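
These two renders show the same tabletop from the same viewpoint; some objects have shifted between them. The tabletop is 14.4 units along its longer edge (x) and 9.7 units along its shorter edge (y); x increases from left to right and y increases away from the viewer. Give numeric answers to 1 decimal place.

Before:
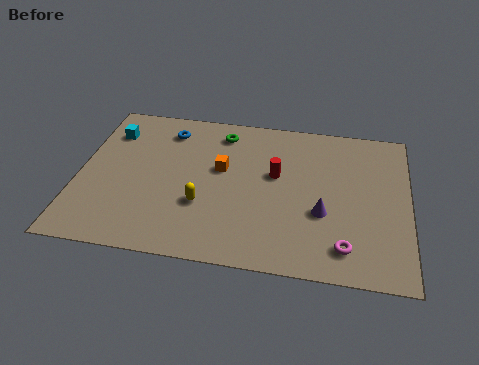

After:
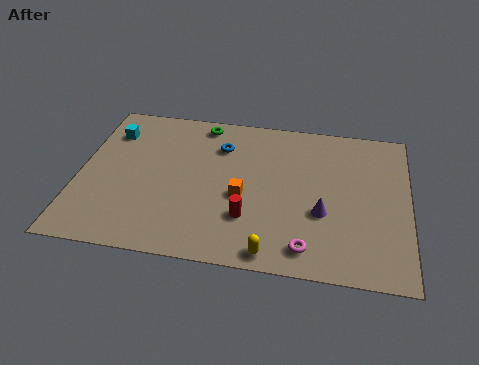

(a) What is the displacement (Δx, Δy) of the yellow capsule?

(3.1, -2.4)

The yellow capsule was at about (5.5, 3.3) and moved to about (8.6, 0.9).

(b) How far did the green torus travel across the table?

1.0

From (6.1, 8.1) to (5.2, 8.6), the green torus covered √(0.9² + 0.5²) ≈ 1.0 units.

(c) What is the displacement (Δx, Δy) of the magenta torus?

(-1.6, -0.3)

From the two frames, the magenta torus sits at roughly (11.7, 1.7) before and (10.1, 1.4) after.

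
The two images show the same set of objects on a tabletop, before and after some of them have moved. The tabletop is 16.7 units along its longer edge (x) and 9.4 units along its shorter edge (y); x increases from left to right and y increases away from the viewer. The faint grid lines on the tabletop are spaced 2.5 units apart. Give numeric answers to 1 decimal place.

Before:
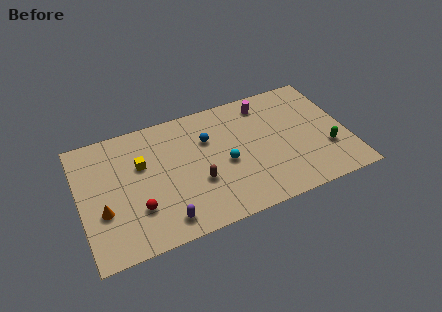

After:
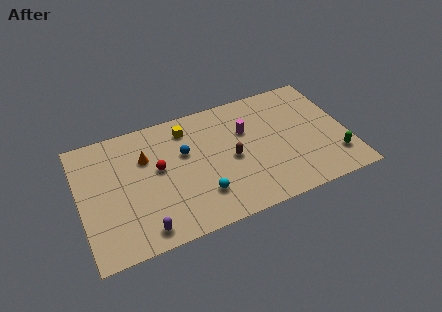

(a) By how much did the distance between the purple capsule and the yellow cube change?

+2.6

The distance was about 4.7 in the first image and 7.3 in the second, so they moved 2.6 units further apart.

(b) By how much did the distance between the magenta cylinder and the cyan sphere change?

+0.3

Before: roughly 4.7 units apart; after: 5.0. That's 0.3 units further apart.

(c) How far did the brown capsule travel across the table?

2.4

The brown capsule was near (7.2, 3.4) before and (9.4, 4.4) after, so it travelled √(2.2² + 1.0²) ≈ 2.4 units.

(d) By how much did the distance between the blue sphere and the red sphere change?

-4.1

Before: roughly 5.9 units apart; after: 1.8. That's 4.1 units closer together.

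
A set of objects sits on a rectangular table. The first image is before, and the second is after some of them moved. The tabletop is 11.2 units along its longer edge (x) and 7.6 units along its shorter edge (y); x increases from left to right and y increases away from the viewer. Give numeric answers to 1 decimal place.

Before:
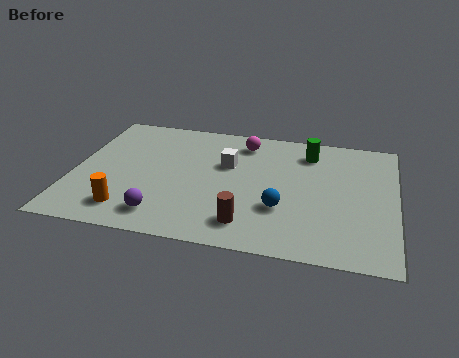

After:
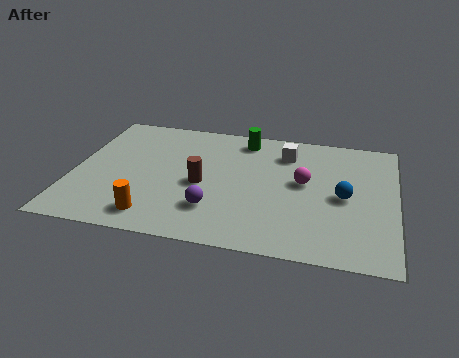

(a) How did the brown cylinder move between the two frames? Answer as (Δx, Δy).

(-1.7, 2.0)

The brown cylinder started near (6.2, 1.4) and ended near (4.5, 3.4).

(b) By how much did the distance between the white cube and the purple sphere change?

+0.5

The distance was about 4.0 in the first image and 4.5 in the second, so they moved 0.5 units further apart.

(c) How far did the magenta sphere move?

3.0

The magenta sphere was near (5.8, 6.3) before and (8.0, 4.2) after, so it travelled √(2.2² + 2.1²) ≈ 3.0 units.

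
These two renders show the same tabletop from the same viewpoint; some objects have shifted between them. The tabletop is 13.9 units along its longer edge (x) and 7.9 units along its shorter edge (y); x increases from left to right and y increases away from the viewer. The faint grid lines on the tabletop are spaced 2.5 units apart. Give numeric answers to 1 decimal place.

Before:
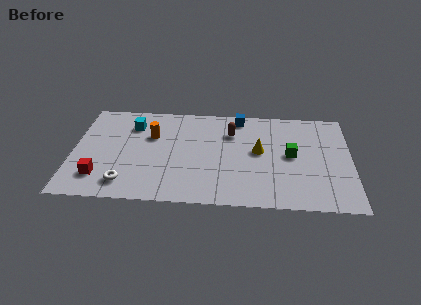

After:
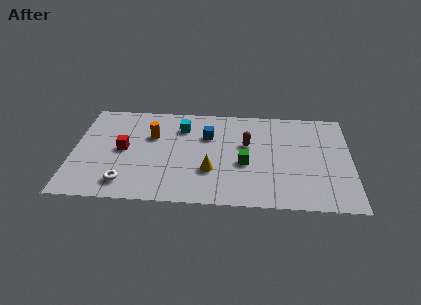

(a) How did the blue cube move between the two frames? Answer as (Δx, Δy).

(-1.6, -1.6)

From the two frames, the blue cube sits at roughly (8.3, 7.0) before and (6.7, 5.4) after.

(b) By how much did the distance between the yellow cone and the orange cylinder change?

-1.5

Before: roughly 5.5 units apart; after: 4.0. That's 1.5 units closer together.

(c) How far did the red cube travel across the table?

2.5

The red cube moved from about (1.4, 1.8) to (2.5, 4.0), a distance of √(1.1² + 2.2²) ≈ 2.5.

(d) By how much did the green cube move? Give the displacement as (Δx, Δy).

(-2.3, -0.8)

The green cube started near (10.9, 4.1) and ended near (8.6, 3.3).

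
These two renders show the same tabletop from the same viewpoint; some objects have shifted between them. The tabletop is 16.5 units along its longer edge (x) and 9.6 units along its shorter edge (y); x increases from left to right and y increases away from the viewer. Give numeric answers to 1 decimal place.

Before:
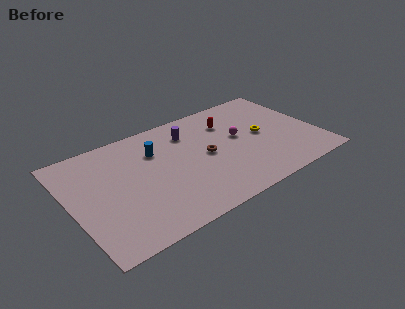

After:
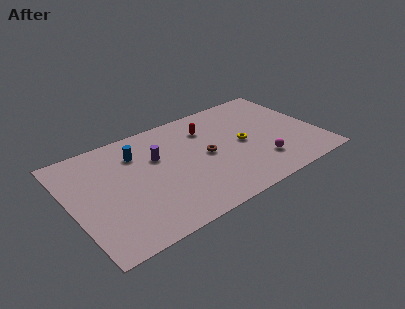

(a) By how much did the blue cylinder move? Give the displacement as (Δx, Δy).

(-1.2, 0.4)

The blue cylinder was at about (5.9, 6.8) and moved to about (4.7, 7.2).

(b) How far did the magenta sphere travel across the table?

3.1

The magenta sphere moved from about (11.4, 5.4) to (12.3, 2.4), a distance of √(0.9² + 3.0²) ≈ 3.1.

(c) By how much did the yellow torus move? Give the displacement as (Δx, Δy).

(-1.4, -0.2)

The yellow torus started near (12.9, 4.9) and ended near (11.5, 4.7).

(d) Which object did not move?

the brown torus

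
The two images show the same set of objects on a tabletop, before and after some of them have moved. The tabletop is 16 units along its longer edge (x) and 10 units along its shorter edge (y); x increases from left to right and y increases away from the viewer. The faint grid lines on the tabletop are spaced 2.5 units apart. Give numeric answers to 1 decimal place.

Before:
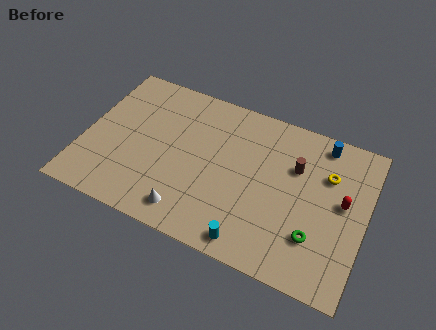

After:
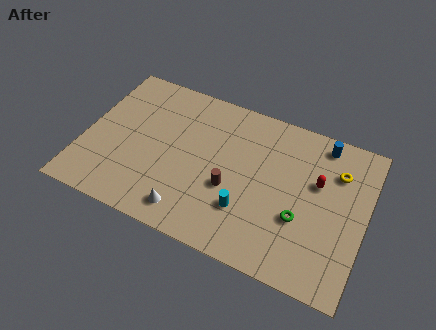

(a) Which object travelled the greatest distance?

the brown cylinder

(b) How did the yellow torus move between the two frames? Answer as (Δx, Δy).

(0.5, 0.4)

The yellow torus started near (13.7, 6.9) and ended near (14.2, 7.3).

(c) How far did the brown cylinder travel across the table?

4.4

From (11.9, 6.7) to (8.5, 3.9), the brown cylinder covered √(3.4² + 2.8²) ≈ 4.4 units.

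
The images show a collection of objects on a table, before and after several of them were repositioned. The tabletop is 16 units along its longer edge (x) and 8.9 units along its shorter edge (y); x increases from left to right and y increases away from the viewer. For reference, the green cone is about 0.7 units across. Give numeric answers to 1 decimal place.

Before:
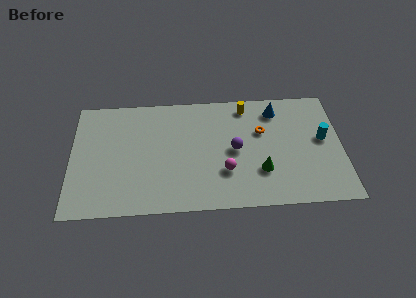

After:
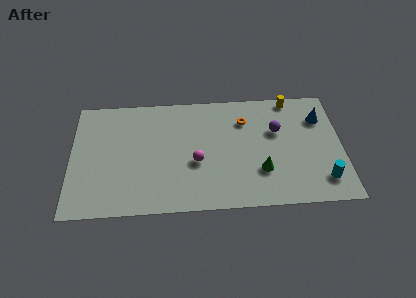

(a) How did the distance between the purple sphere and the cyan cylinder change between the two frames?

-0.5

The distance was about 5.2 in the first image and 4.7 in the second, so they moved 0.5 units closer together.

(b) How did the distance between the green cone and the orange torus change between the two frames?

+1.0

Before: roughly 3.0 units apart; after: 4.0. That's 1.0 units further apart.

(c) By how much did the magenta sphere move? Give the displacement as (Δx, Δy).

(-1.7, 0.8)

The magenta sphere started near (9.1, 2.8) and ended near (7.4, 3.6).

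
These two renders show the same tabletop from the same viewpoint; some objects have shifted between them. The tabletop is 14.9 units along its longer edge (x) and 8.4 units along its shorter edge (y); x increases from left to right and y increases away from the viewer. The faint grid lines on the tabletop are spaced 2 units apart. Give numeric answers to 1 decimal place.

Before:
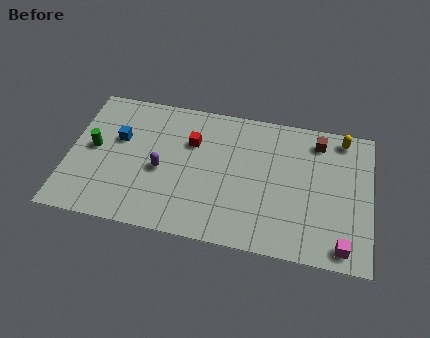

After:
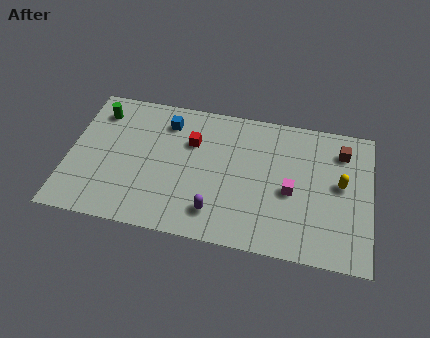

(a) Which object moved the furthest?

the magenta cube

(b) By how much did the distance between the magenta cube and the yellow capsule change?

-3.8

Before: roughly 6.4 units apart; after: 2.6. That's 3.8 units closer together.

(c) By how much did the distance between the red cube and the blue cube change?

-2.0

They were about 3.6 units apart before and 1.6 after — 2.0 units closer together.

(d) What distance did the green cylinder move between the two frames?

2.3

The green cylinder moved from about (1.2, 4.4) to (1.3, 6.7), a distance of √(0.1² + 2.3²) ≈ 2.3.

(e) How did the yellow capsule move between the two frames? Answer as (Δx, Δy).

(0.0, -2.8)

The yellow capsule started near (13.4, 7.4) and ended near (13.4, 4.6).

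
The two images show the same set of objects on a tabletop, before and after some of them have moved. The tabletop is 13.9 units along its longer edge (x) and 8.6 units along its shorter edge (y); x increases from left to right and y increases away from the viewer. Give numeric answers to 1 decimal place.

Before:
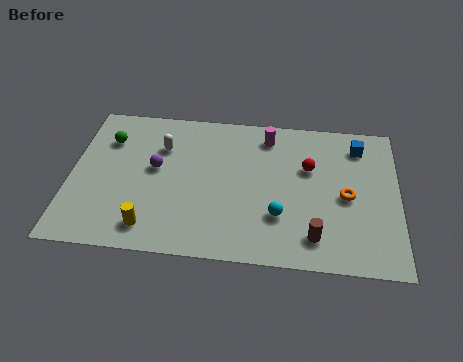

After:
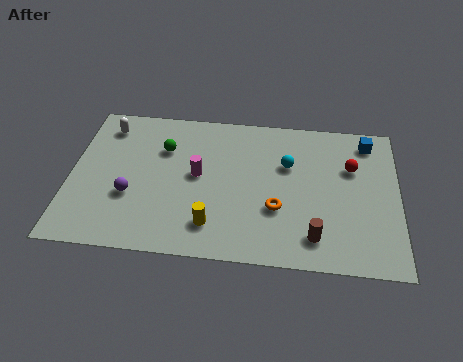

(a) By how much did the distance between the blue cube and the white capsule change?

+2.8

They were about 8.4 units apart before and 11.2 after — 2.8 units further apart.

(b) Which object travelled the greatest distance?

the magenta cylinder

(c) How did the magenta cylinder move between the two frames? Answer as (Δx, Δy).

(-2.9, -2.6)

From the two frames, the magenta cylinder sits at roughly (8.3, 7.2) before and (5.4, 4.6) after.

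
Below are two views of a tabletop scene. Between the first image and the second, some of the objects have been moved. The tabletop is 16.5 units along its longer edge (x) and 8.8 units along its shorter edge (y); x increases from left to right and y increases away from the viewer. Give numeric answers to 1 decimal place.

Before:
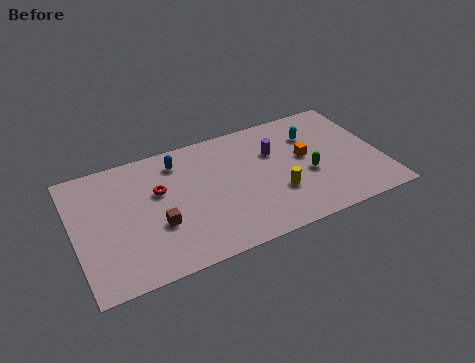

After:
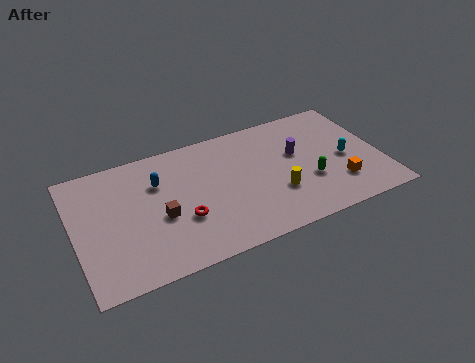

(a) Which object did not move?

the yellow cylinder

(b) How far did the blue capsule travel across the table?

1.6

From (5.8, 7.2) to (4.6, 6.1), the blue capsule covered √(1.2² + 1.1²) ≈ 1.6 units.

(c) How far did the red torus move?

2.6

The red torus was near (4.6, 5.5) before and (5.6, 3.1) after, so it travelled √(1.0² + 2.4²) ≈ 2.6 units.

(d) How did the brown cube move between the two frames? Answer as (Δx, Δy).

(0.2, 0.5)

From the two frames, the brown cube sits at roughly (4.3, 3.2) before and (4.5, 3.7) after.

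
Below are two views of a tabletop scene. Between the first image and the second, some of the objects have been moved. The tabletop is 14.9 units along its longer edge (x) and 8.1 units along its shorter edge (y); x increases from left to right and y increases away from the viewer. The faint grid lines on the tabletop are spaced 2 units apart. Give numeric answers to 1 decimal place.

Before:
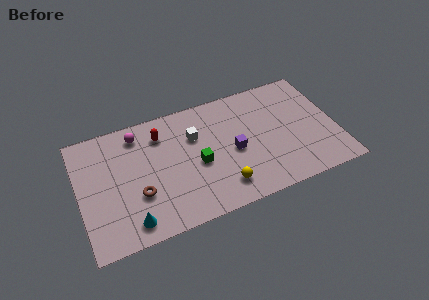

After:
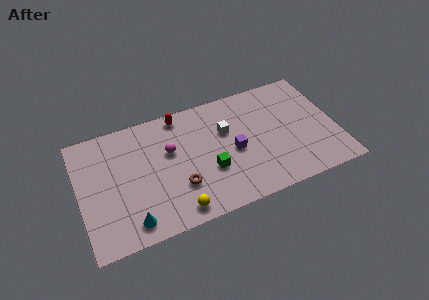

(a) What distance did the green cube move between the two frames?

0.9

From (6.8, 3.6) to (7.4, 2.9), the green cube covered √(0.6² + 0.7²) ≈ 0.9 units.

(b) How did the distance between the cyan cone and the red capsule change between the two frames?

+1.3

They were about 5.6 units apart before and 6.9 after — 1.3 units further apart.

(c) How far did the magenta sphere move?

2.5

From (3.6, 6.8) to (5.3, 5.0), the magenta sphere covered √(1.7² + 1.8²) ≈ 2.5 units.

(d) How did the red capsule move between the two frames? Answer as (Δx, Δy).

(1.2, 0.9)

The red capsule started near (4.9, 6.3) and ended near (6.1, 7.2).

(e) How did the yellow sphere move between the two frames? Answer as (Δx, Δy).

(-2.7, -0.6)

From the two frames, the yellow sphere sits at roughly (8.0, 1.6) before and (5.3, 1.0) after.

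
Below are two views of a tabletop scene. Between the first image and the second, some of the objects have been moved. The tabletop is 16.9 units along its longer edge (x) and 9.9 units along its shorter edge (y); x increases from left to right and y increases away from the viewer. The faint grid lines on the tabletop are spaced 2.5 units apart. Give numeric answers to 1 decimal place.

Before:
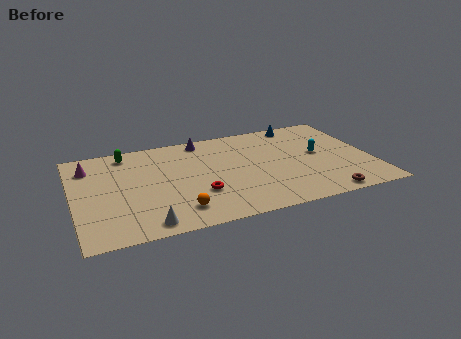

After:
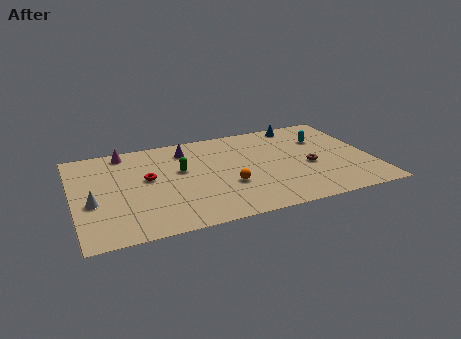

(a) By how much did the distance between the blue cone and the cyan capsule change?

-1.4

Before: roughly 3.7 units apart; after: 2.3. That's 1.4 units closer together.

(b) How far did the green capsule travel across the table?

4.0

The green capsule moved from about (3.2, 8.6) to (6.1, 5.9), a distance of √(2.9² + 2.7²) ≈ 4.0.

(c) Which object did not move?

the blue cone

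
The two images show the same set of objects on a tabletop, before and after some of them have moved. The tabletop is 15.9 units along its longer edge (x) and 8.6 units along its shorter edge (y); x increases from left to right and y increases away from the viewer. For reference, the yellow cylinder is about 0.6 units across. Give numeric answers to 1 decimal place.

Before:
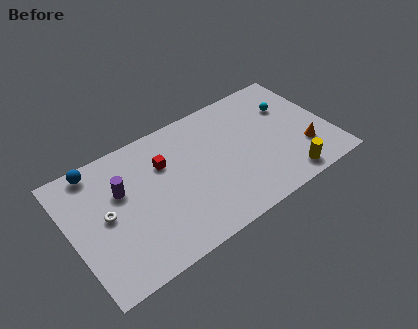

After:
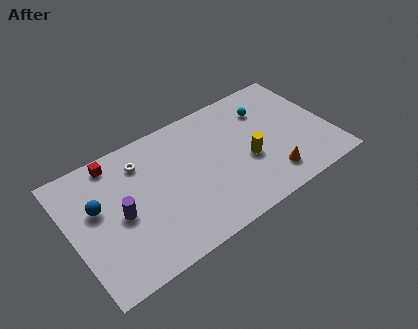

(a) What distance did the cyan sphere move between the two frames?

1.5

From (13.8, 5.9) to (12.4, 6.4), the cyan sphere covered √(1.4² + 0.5²) ≈ 1.5 units.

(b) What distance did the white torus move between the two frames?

3.4

From (2.1, 4.4) to (4.6, 6.7), the white torus covered √(2.5² + 2.3²) ≈ 3.4 units.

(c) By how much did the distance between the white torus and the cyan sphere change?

-4.0

They were about 11.8 units apart before and 7.8 after — 4.0 units closer together.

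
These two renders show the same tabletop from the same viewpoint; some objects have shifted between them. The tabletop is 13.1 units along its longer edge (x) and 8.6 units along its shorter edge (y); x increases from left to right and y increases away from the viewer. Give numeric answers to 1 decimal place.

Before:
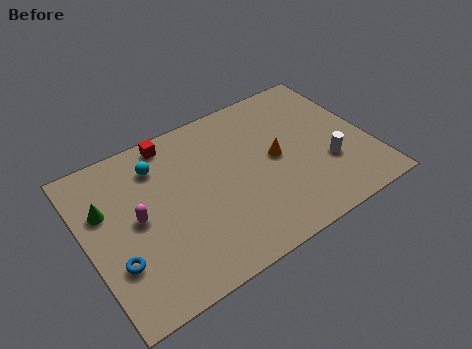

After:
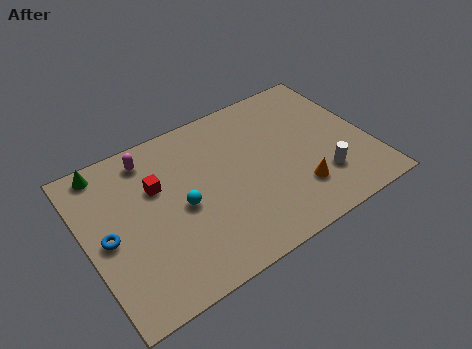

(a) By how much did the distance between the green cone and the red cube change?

-1.0

Before: roughly 4.0 units apart; after: 3.0. That's 1.0 units closer together.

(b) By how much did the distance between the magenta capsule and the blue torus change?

+1.9

The distance was about 2.1 in the first image and 4.0 in the second, so they moved 1.9 units further apart.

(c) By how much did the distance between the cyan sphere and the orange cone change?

-0.3

Before: roughly 5.7 units apart; after: 5.4. That's 0.3 units closer together.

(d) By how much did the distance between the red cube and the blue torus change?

-3.1

Before: roughly 6.0 units apart; after: 2.9. That's 3.1 units closer together.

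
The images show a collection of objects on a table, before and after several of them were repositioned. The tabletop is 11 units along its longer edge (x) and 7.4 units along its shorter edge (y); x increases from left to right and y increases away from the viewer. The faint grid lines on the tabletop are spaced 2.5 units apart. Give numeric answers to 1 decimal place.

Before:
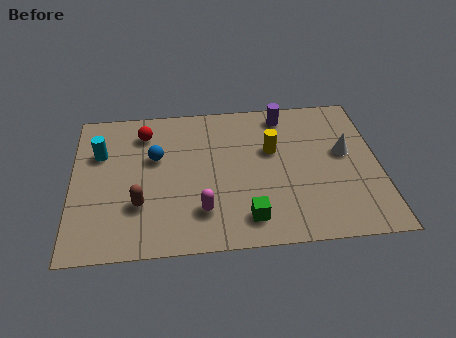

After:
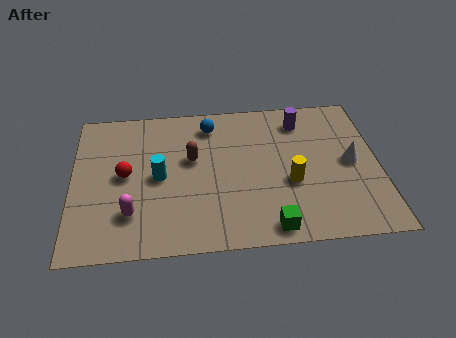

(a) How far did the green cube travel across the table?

0.9

The green cube was near (6.2, 1.3) before and (7.0, 0.8) after, so it travelled √(0.8² + 0.5²) ≈ 0.9 units.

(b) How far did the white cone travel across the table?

0.5

The white cone moved from about (9.8, 4.2) to (10.0, 3.7), a distance of √(0.2² + 0.5²) ≈ 0.5.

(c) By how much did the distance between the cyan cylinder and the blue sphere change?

+1.1

The distance was about 2.0 in the first image and 3.1 in the second, so they moved 1.1 units further apart.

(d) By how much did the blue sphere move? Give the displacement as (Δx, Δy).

(2.0, 1.5)

The blue sphere started near (3.0, 4.6) and ended near (5.0, 6.1).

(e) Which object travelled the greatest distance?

the brown capsule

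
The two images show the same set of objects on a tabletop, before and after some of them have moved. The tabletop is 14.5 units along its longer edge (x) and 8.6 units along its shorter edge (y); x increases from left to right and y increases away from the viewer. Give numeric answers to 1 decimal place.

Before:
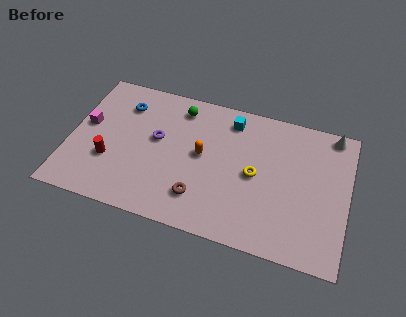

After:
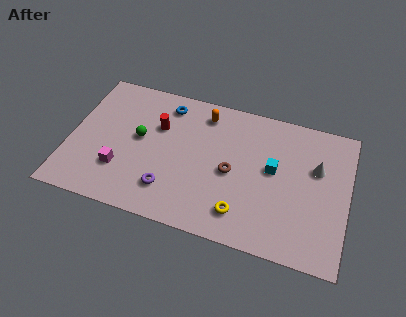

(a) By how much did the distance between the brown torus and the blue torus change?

-1.5

Before: roughly 6.4 units apart; after: 4.9. That's 1.5 units closer together.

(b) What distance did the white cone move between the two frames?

2.4

From (13.5, 7.8) to (12.8, 5.5), the white cone covered √(0.7² + 2.3²) ≈ 2.4 units.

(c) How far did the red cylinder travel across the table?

3.6

From (2.2, 2.9) to (4.5, 5.7), the red cylinder covered √(2.3² + 2.8²) ≈ 3.6 units.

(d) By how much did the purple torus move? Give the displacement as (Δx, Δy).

(0.9, -2.9)

The purple torus started near (4.5, 4.9) and ended near (5.4, 2.0).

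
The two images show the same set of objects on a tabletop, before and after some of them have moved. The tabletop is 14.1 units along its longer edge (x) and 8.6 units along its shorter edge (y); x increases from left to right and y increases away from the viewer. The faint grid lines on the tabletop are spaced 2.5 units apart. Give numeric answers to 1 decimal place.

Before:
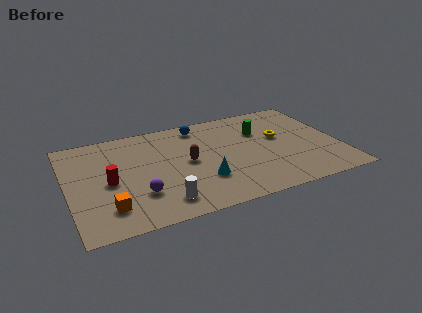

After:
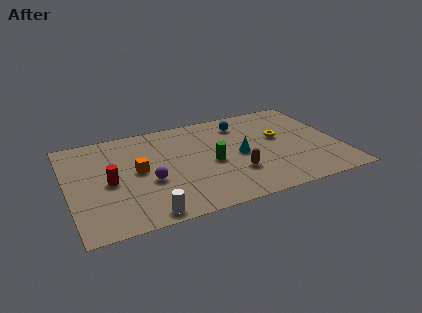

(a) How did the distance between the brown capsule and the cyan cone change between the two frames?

-0.3

Before: roughly 1.9 units apart; after: 1.6. That's 0.3 units closer together.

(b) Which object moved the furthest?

the green cylinder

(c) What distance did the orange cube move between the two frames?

3.1

The orange cube moved from about (1.9, 1.9) to (3.6, 4.5), a distance of √(1.7² + 2.6²) ≈ 3.1.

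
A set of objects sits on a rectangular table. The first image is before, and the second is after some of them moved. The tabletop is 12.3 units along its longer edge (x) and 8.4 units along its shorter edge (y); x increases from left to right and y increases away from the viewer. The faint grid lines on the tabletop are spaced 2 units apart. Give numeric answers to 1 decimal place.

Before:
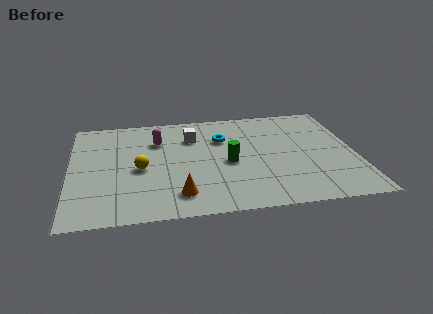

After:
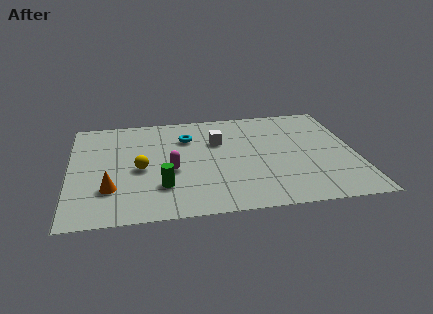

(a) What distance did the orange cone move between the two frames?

3.0

The orange cone moved from about (4.6, 1.6) to (1.7, 2.4), a distance of √(2.9² + 0.8²) ≈ 3.0.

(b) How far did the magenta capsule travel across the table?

2.5

The magenta capsule was near (3.8, 6.0) before and (4.3, 3.5) after, so it travelled √(0.5² + 2.5²) ≈ 2.5 units.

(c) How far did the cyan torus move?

1.5

The cyan torus was near (6.6, 5.8) before and (5.1, 6.1) after, so it travelled √(1.5² + 0.3²) ≈ 1.5 units.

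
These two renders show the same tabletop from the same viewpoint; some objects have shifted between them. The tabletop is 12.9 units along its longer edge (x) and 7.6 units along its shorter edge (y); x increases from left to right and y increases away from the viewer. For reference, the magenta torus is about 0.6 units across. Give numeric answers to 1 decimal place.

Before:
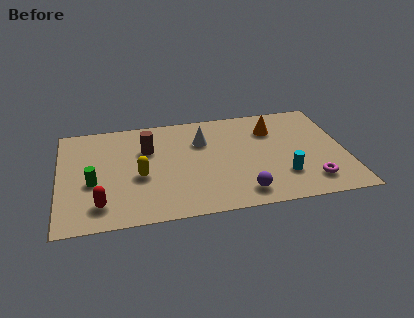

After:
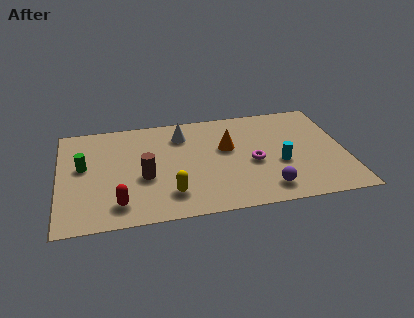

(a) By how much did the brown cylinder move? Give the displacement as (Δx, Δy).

(-0.2, -2.0)

The brown cylinder started near (4.0, 5.1) and ended near (3.8, 3.1).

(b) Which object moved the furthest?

the magenta torus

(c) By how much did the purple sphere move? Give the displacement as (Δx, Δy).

(1.1, 0.1)

The purple sphere was at about (8.1, 1.2) and moved to about (9.2, 1.3).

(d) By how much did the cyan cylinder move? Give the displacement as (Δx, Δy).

(-0.1, 0.9)

The cyan cylinder started near (10.0, 2.1) and ended near (9.9, 3.0).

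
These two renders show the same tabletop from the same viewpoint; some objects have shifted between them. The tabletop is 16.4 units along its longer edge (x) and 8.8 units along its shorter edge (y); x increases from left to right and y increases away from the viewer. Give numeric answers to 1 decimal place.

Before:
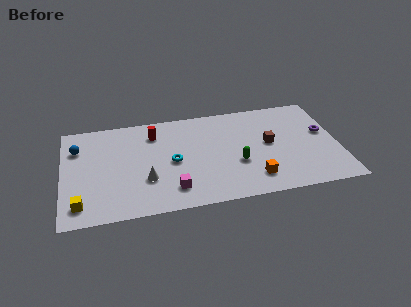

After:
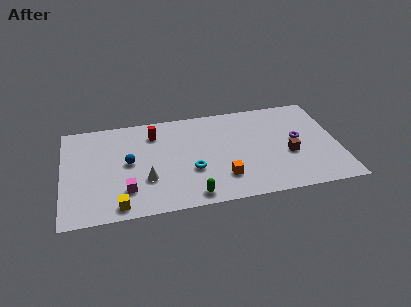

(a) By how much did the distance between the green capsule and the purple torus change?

+1.9

They were about 5.6 units apart before and 7.5 after — 1.9 units further apart.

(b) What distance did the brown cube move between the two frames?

1.6

From (12.3, 4.7) to (13.4, 3.5), the brown cube covered √(1.1² + 1.2²) ≈ 1.6 units.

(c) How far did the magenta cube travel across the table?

2.7

The magenta cube was near (6.4, 1.8) before and (3.7, 2.2) after, so it travelled √(2.7² + 0.4²) ≈ 2.7 units.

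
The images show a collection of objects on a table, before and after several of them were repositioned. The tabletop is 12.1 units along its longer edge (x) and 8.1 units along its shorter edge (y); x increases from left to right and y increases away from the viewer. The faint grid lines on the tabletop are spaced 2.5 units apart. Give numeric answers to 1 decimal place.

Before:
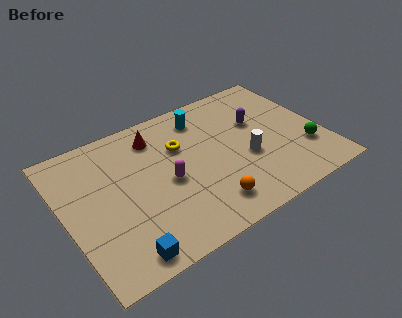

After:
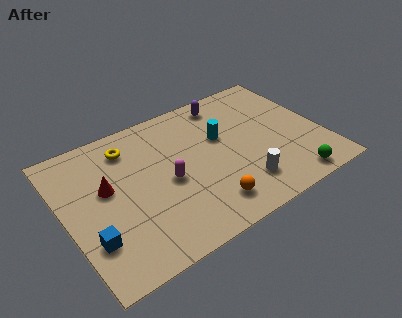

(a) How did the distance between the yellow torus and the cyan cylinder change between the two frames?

+2.7

Before: roughly 1.8 units apart; after: 4.5. That's 2.7 units further apart.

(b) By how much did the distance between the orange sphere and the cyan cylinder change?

-1.4

They were about 5.1 units apart before and 3.7 after — 1.4 units closer together.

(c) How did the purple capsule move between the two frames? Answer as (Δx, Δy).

(-1.2, 1.9)

The purple capsule started near (9.3, 5.1) and ended near (8.1, 7.0).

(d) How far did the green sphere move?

1.8

The green sphere was near (11.1, 2.4) before and (10.1, 0.9) after, so it travelled √(1.0² + 1.5²) ≈ 1.8 units.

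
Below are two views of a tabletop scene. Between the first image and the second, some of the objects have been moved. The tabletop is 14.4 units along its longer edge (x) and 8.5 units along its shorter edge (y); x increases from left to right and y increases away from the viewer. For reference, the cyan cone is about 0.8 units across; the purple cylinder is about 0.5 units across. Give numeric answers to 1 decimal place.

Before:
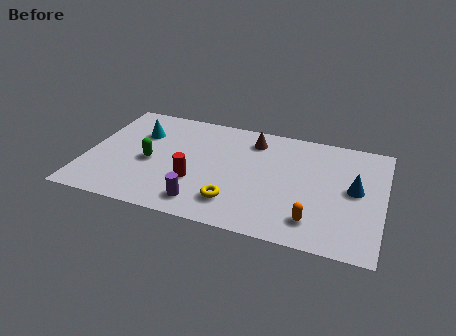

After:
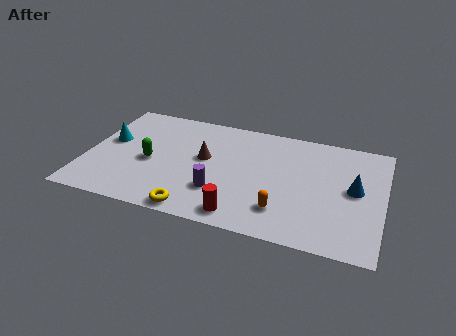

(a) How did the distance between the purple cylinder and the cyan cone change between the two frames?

+0.4

Before: roughly 5.7 units apart; after: 6.1. That's 0.4 units further apart.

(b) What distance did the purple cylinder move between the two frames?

1.3

The purple cylinder was near (5.9, 1.4) before and (6.6, 2.5) after, so it travelled √(0.7² + 1.1²) ≈ 1.3 units.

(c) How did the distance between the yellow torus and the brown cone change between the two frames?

-1.0

Before: roughly 5.0 units apart; after: 4.0. That's 1.0 units closer together.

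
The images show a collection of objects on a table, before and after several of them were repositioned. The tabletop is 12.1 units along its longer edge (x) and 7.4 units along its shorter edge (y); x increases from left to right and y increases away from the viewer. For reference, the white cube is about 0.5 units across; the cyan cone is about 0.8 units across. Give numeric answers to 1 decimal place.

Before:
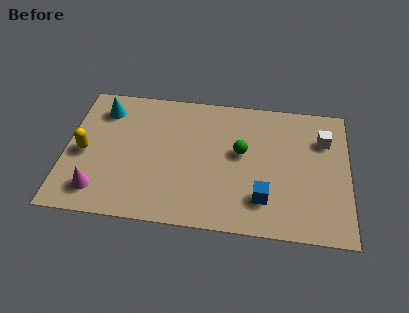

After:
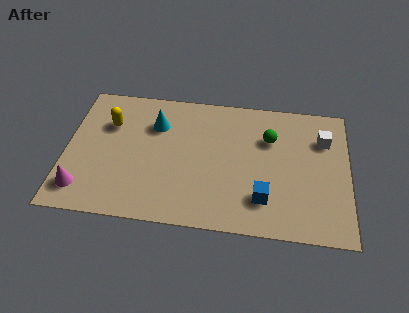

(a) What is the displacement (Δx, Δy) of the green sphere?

(1.2, 0.9)

The green sphere was at about (7.5, 4.2) and moved to about (8.7, 5.1).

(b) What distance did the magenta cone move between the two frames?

0.7

From (1.5, 1.4) to (0.8, 1.4), the magenta cone covered √(0.7² + 0.0²) ≈ 0.7 units.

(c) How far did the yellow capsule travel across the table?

2.0

From (0.8, 3.4) to (1.8, 5.1), the yellow capsule covered √(1.0² + 1.7²) ≈ 2.0 units.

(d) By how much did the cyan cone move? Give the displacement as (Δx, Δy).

(2.3, -0.6)

From the two frames, the cyan cone sits at roughly (1.5, 5.9) before and (3.8, 5.3) after.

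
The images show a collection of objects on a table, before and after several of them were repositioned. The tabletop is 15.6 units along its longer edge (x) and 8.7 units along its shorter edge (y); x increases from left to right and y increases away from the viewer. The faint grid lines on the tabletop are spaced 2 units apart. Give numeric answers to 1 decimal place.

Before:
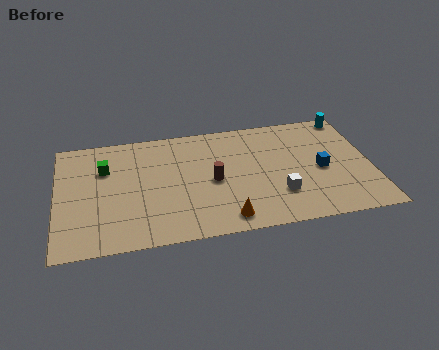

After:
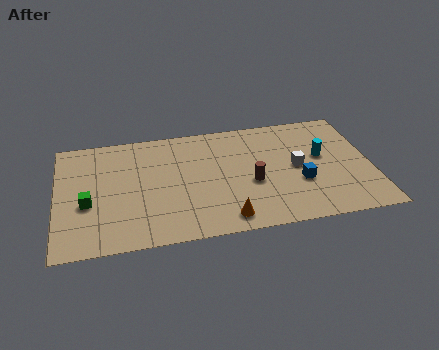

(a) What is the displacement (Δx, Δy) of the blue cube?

(-1.1, -0.8)

From the two frames, the blue cube sits at roughly (13.1, 4.0) before and (12.0, 3.2) after.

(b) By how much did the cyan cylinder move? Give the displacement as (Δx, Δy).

(-1.6, -2.9)

The cyan cylinder was at about (14.8, 7.9) and moved to about (13.2, 5.0).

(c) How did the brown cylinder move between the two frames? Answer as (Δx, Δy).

(1.9, -0.5)

The brown cylinder started near (7.7, 4.1) and ended near (9.6, 3.6).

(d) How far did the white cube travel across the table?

2.1

The white cube moved from about (10.9, 2.5) to (11.9, 4.4), a distance of √(1.0² + 1.9²) ≈ 2.1.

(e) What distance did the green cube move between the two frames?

2.7

The green cube was near (2.4, 6.0) before and (1.5, 3.5) after, so it travelled √(0.9² + 2.5²) ≈ 2.7 units.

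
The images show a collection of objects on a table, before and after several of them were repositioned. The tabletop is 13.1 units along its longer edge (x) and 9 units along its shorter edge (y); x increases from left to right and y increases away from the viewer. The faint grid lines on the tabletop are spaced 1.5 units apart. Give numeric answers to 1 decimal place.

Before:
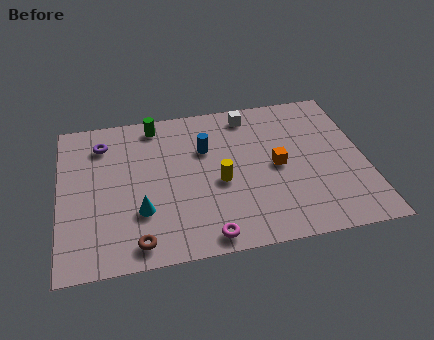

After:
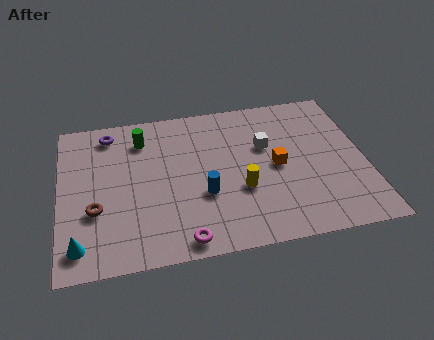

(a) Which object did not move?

the orange cube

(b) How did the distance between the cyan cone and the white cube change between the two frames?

+2.2

They were about 7.0 units apart before and 9.2 after — 2.2 units further apart.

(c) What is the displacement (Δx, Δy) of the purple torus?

(0.3, 0.6)

The purple torus started near (1.9, 7.1) and ended near (2.2, 7.7).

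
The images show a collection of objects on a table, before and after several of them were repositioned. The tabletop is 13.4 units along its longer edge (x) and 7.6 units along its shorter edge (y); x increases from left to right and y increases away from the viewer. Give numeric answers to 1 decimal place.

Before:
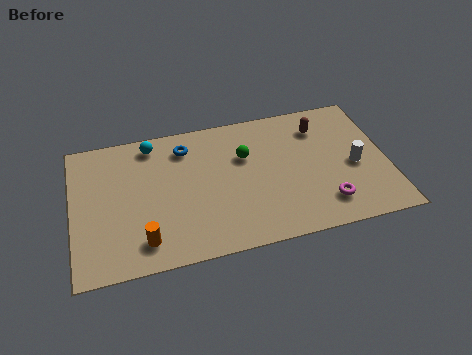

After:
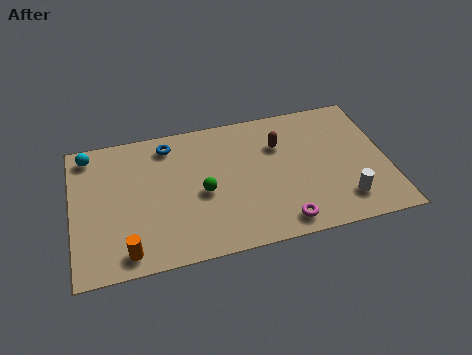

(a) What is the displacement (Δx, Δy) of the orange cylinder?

(-0.7, -0.4)

From the two frames, the orange cylinder sits at roughly (2.9, 1.4) before and (2.2, 1.0) after.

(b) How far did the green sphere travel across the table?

2.5

The green sphere was near (7.4, 5.0) before and (5.5, 3.4) after, so it travelled √(1.9² + 1.6²) ≈ 2.5 units.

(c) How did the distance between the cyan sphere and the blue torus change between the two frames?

+1.9

The distance was about 1.5 in the first image and 3.4 in the second, so they moved 1.9 units further apart.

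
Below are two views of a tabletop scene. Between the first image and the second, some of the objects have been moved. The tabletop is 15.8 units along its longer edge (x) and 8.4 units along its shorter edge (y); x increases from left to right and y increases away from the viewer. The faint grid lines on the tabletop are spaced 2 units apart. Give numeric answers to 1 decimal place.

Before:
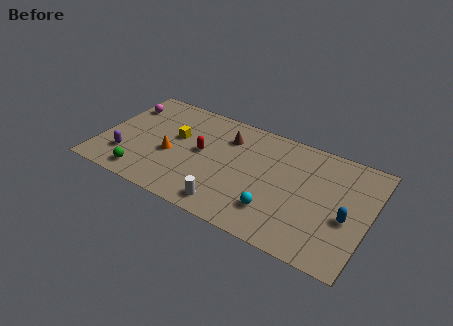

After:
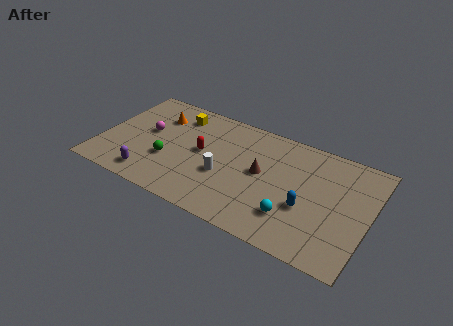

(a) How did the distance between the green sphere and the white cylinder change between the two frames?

-1.8

Before: roughly 5.1 units apart; after: 3.3. That's 1.8 units closer together.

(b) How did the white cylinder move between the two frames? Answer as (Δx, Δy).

(-0.6, 2.1)

The white cylinder was at about (8.0, 1.2) and moved to about (7.4, 3.3).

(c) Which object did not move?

the red capsule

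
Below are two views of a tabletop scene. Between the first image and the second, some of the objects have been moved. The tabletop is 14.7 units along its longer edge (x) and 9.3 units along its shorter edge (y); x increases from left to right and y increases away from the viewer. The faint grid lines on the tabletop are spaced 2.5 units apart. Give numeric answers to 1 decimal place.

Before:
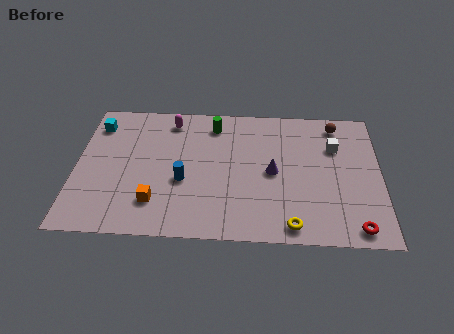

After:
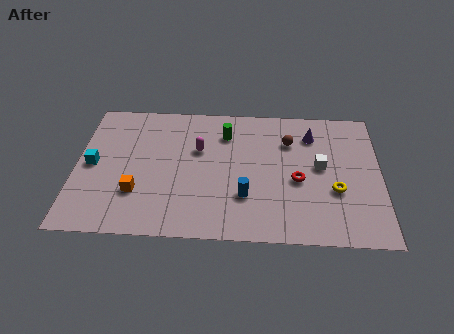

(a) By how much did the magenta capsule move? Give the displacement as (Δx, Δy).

(1.4, -2.0)

The magenta capsule started near (4.5, 7.9) and ended near (5.9, 5.9).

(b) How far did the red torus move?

4.0

The red torus moved from about (13.4, 1.0) to (10.7, 4.0), a distance of √(2.7² + 3.0²) ≈ 4.0.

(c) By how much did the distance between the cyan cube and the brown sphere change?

-2.0

They were about 11.7 units apart before and 9.7 after — 2.0 units closer together.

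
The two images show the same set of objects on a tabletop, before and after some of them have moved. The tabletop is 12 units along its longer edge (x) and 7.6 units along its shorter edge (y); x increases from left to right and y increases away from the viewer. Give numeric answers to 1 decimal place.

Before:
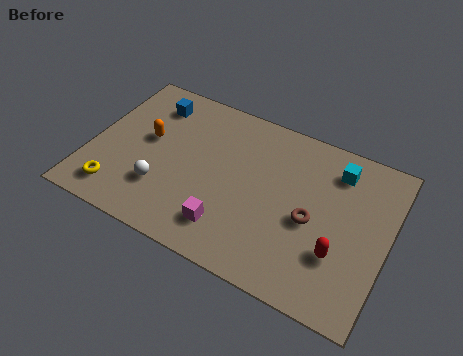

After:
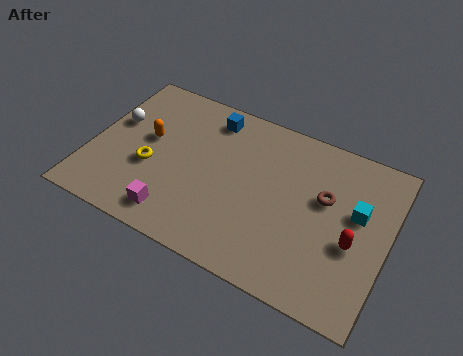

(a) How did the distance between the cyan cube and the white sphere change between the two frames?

+2.2

They were about 7.7 units apart before and 9.9 after — 2.2 units further apart.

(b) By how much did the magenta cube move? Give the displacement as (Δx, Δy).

(-2.1, -0.4)

The magenta cube was at about (5.9, 1.6) and moved to about (3.8, 1.2).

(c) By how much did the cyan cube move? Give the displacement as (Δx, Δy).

(1.0, -1.6)

From the two frames, the cyan cube sits at roughly (9.7, 6.1) before and (10.7, 4.5) after.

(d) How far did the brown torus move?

1.3

The brown torus moved from about (9.0, 3.4) to (9.4, 4.6), a distance of √(0.4² + 1.2²) ≈ 1.3.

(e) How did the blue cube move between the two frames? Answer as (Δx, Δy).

(2.4, 0.3)

The blue cube started near (2.1, 6.1) and ended near (4.5, 6.4).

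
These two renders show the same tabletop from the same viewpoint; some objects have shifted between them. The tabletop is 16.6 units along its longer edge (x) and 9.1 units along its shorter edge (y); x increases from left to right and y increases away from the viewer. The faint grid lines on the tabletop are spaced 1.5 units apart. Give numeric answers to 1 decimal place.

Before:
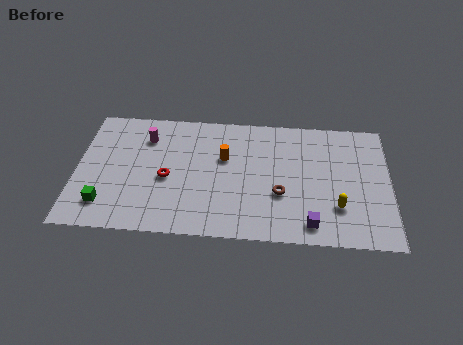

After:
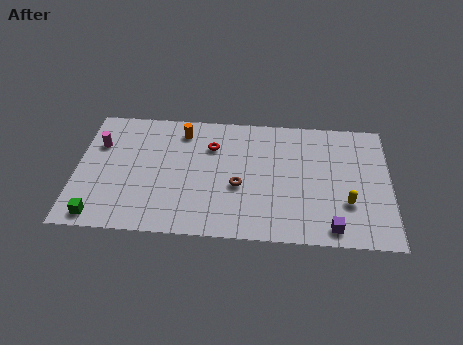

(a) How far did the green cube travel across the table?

0.9

From (1.6, 1.9) to (1.3, 1.0), the green cube covered √(0.3² + 0.9²) ≈ 0.9 units.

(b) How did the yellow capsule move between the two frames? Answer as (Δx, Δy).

(0.5, 0.3)

The yellow capsule started near (13.8, 2.6) and ended near (14.3, 2.9).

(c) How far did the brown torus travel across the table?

2.2

The brown torus was near (10.8, 3.3) before and (8.6, 3.7) after, so it travelled √(2.2² + 0.4²) ≈ 2.2 units.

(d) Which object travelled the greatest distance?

the red torus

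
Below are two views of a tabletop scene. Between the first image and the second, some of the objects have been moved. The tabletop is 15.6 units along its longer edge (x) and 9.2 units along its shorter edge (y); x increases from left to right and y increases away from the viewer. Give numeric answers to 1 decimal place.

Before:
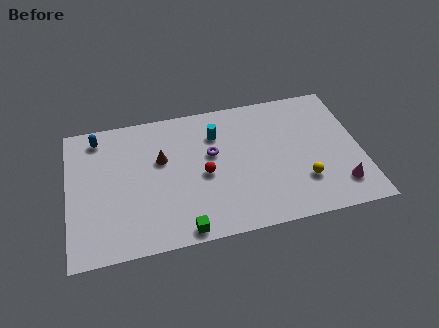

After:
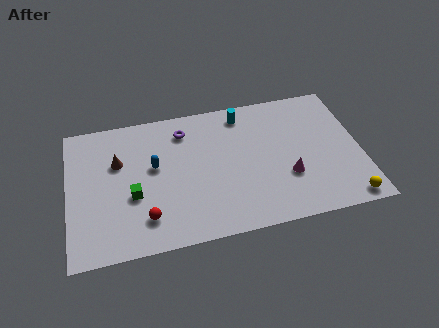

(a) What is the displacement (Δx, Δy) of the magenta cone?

(-2.7, 1.2)

The magenta cone was at about (14.3, 1.9) and moved to about (11.6, 3.1).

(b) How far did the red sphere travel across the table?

3.9

The red sphere was near (7.2, 4.2) before and (4.0, 2.0) after, so it travelled √(3.2² + 2.2²) ≈ 3.9 units.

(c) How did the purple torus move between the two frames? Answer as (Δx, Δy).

(-1.4, 1.9)

The purple torus was at about (7.7, 5.5) and moved to about (6.3, 7.4).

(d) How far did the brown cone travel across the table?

2.3

The brown cone was near (5.0, 5.7) before and (2.7, 6.0) after, so it travelled √(2.3² + 0.3²) ≈ 2.3 units.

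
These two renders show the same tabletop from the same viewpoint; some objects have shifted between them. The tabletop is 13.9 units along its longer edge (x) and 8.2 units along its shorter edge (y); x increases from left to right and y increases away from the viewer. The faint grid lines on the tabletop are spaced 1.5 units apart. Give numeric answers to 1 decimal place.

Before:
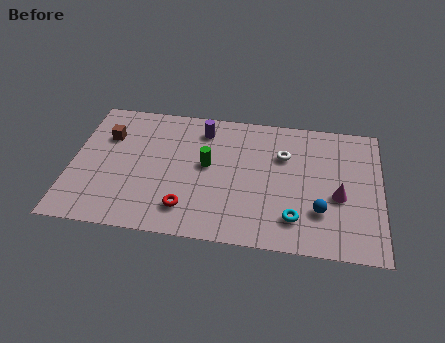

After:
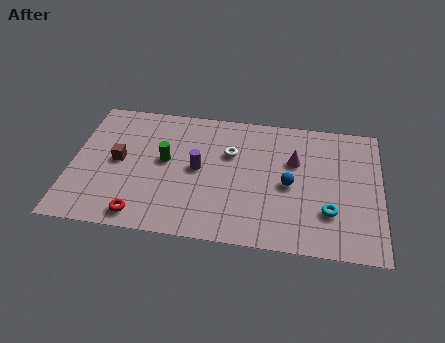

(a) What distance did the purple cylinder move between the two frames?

2.5

The purple cylinder moved from about (5.8, 6.7) to (5.7, 4.2), a distance of √(0.1² + 2.5²) ≈ 2.5.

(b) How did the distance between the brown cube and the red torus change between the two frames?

-2.1

The distance was about 5.5 in the first image and 3.4 in the second, so they moved 2.1 units closer together.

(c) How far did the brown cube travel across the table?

1.6

From (1.5, 5.7) to (2.1, 4.2), the brown cube covered √(0.6² + 1.5²) ≈ 1.6 units.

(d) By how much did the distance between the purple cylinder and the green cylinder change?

-0.7

Before: roughly 2.2 units apart; after: 1.5. That's 0.7 units closer together.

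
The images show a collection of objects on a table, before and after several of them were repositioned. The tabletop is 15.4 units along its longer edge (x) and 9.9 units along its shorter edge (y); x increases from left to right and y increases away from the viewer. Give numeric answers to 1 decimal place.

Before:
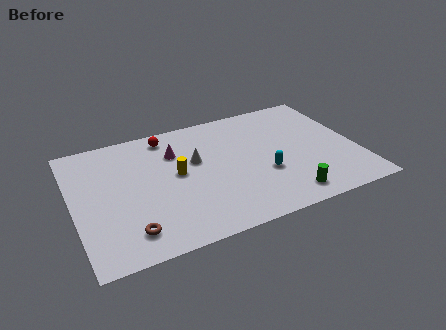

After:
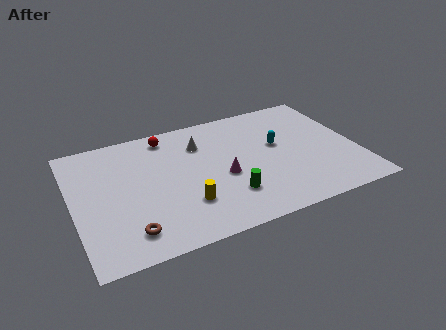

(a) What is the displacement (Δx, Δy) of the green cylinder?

(-3.0, 1.2)

From the two frames, the green cylinder sits at roughly (11.1, 1.4) before and (8.1, 2.6) after.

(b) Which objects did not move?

the red sphere and the brown torus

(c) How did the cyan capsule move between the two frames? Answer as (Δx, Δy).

(1.0, 2.1)

The cyan capsule was at about (10.2, 3.6) and moved to about (11.2, 5.7).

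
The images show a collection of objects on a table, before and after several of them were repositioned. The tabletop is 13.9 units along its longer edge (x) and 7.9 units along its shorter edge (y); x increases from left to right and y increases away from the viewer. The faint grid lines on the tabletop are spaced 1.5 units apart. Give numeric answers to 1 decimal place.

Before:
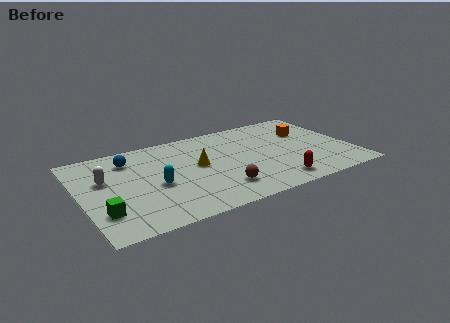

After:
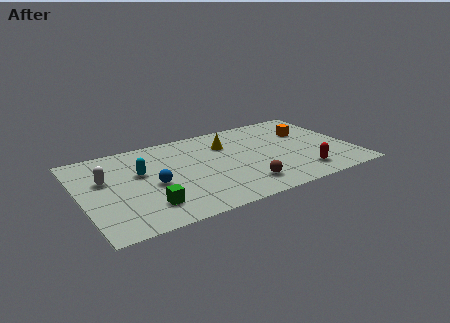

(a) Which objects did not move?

the white capsule and the orange cube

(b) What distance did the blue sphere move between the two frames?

2.8

From (2.7, 6.2) to (3.6, 3.5), the blue sphere covered √(0.9² + 2.7²) ≈ 2.8 units.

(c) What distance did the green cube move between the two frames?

2.2

From (0.9, 2.1) to (3.1, 1.8), the green cube covered √(2.2² + 0.3²) ≈ 2.2 units.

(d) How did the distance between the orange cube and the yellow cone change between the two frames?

-1.8

The distance was about 6.0 in the first image and 4.2 in the second, so they moved 1.8 units closer together.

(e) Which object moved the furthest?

the blue sphere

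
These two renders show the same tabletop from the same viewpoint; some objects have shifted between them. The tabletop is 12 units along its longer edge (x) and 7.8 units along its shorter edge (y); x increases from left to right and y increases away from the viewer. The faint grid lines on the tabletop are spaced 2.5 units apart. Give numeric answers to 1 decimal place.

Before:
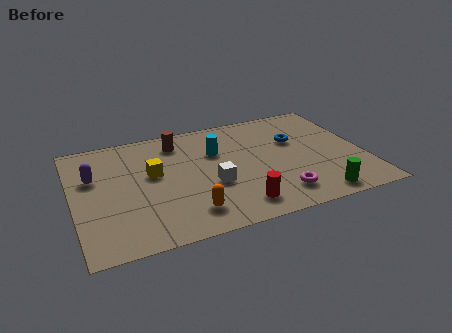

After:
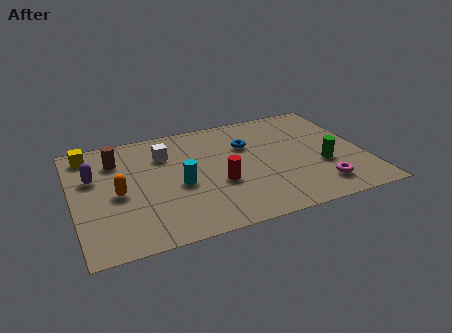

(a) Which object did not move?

the purple capsule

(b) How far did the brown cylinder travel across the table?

2.6

From (4.5, 6.4) to (1.9, 5.9), the brown cylinder covered √(2.6² + 0.5²) ≈ 2.6 units.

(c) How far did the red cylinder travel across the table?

1.8

The red cylinder moved from about (6.5, 1.3) to (5.9, 3.0), a distance of √(0.6² + 1.7²) ≈ 1.8.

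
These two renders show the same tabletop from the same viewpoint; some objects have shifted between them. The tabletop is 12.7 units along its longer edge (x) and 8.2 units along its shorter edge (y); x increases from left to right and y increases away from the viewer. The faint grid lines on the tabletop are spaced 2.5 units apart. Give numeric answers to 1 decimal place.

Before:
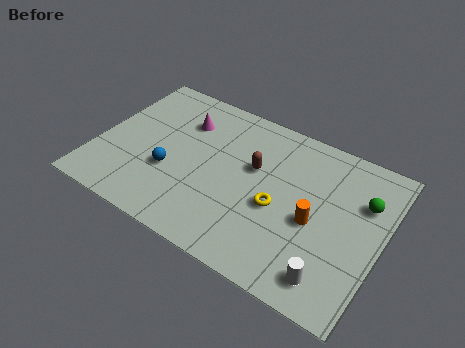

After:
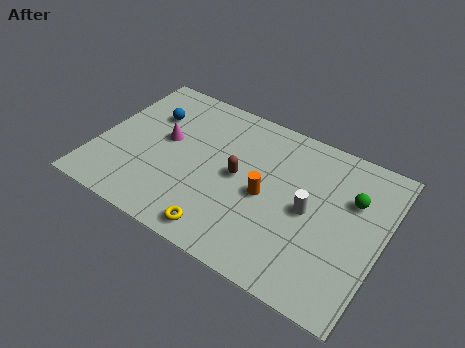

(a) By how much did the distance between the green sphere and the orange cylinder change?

+1.2

Before: roughly 2.8 units apart; after: 4.0. That's 1.2 units further apart.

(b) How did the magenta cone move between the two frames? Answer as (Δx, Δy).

(-0.6, -1.4)

The magenta cone started near (3.5, 6.0) and ended near (2.9, 4.6).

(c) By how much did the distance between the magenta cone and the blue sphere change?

-1.6

Before: roughly 3.0 units apart; after: 1.4. That's 1.6 units closer together.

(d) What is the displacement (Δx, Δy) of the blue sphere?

(-1.4, 2.7)

From the two frames, the blue sphere sits at roughly (3.4, 3.0) before and (2.0, 5.7) after.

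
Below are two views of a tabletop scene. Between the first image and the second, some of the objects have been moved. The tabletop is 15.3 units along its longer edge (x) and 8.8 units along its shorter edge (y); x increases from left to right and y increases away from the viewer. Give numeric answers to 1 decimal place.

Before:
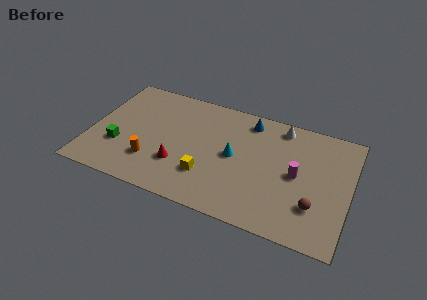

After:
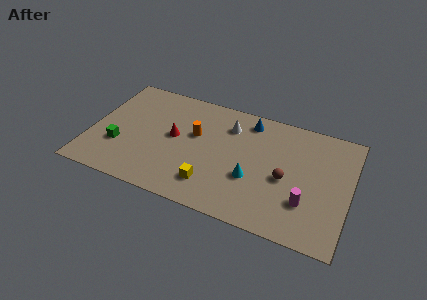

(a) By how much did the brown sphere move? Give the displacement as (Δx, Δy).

(-1.8, 1.4)

The brown sphere started near (13.4, 2.5) and ended near (11.6, 3.9).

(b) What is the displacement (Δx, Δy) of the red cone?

(-0.5, 2.0)

From the two frames, the red cone sits at roughly (5.4, 2.7) before and (4.9, 4.7) after.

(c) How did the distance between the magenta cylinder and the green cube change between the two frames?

+0.6

Before: roughly 10.5 units apart; after: 11.1. That's 0.6 units further apart.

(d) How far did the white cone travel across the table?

3.2

From (11.0, 7.7) to (8.0, 6.7), the white cone covered √(3.0² + 1.0²) ≈ 3.2 units.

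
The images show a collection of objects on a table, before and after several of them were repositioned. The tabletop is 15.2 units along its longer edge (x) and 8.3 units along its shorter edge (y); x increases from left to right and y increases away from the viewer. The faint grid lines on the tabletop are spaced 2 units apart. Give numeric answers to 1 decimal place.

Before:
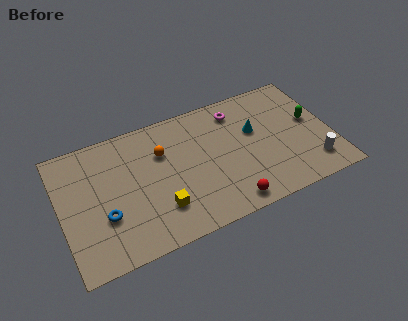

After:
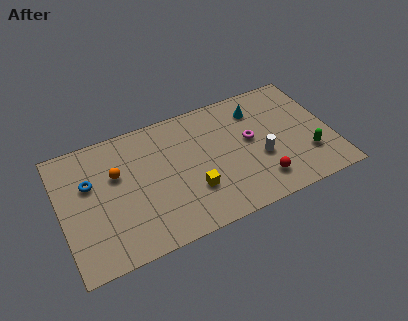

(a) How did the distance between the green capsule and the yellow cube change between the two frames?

-2.7

Before: roughly 9.2 units apart; after: 6.5. That's 2.7 units closer together.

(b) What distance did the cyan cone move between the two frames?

1.4

The cyan cone was near (11.0, 5.1) before and (11.3, 6.5) after, so it travelled √(0.3² + 1.4²) ≈ 1.4 units.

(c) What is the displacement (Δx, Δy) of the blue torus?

(-0.6, 2.4)

The blue torus was at about (2.3, 2.9) and moved to about (1.7, 5.3).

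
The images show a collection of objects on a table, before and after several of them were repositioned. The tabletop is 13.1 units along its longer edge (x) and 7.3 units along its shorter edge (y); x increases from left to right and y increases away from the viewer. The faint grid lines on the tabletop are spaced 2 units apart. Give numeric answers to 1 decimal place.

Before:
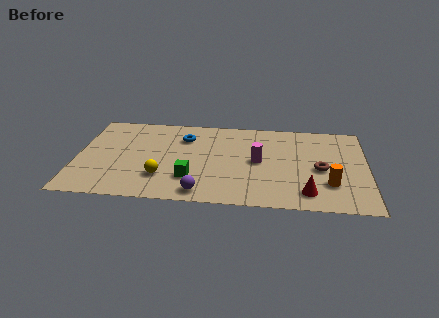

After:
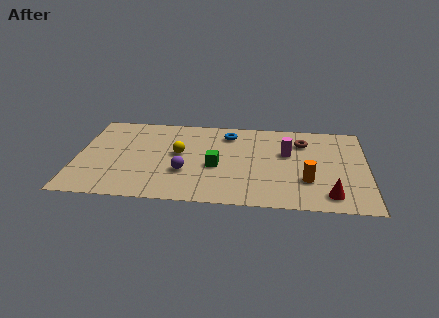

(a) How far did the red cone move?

1.0

The red cone moved from about (10.4, 1.3) to (11.4, 1.2), a distance of √(1.0² + 0.1²) ≈ 1.0.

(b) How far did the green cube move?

1.6

The green cube was near (5.2, 2.0) before and (6.3, 3.1) after, so it travelled √(1.1² + 1.1²) ≈ 1.6 units.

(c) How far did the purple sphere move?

1.8

From (5.7, 0.9) to (4.9, 2.5), the purple sphere covered √(0.8² + 1.6²) ≈ 1.8 units.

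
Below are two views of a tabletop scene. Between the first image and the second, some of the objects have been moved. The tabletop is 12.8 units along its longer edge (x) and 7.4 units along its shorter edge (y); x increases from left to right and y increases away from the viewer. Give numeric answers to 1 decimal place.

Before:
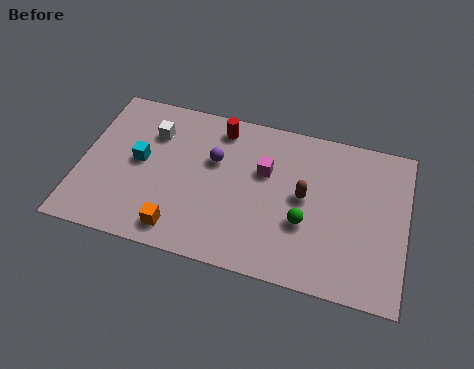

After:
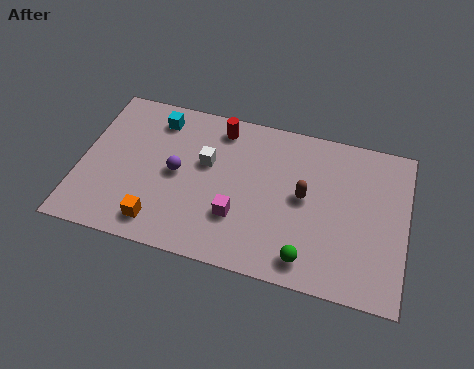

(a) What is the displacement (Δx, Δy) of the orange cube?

(-0.8, 0.1)

From the two frames, the orange cube sits at roughly (4.1, 1.1) before and (3.3, 1.2) after.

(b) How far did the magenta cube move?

2.6

The magenta cube was near (7.2, 4.7) before and (6.3, 2.3) after, so it travelled √(0.9² + 2.4²) ≈ 2.6 units.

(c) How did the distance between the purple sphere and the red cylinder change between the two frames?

+1.4

They were about 1.6 units apart before and 3.0 after — 1.4 units further apart.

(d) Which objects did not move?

the red cylinder and the brown capsule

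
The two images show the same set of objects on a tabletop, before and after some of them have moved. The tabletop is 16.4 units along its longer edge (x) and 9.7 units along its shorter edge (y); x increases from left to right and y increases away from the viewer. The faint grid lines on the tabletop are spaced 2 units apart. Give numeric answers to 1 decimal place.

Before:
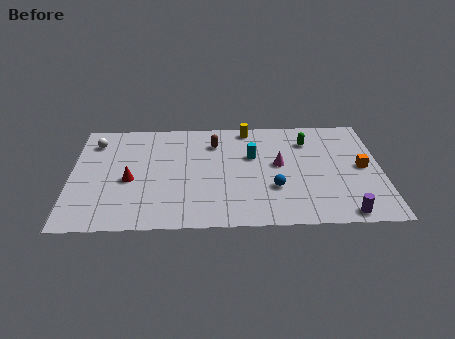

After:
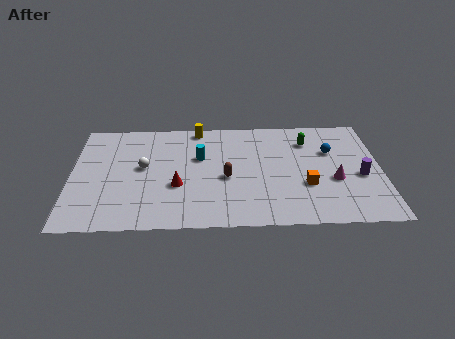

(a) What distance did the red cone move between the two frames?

2.6

The red cone was near (3.1, 4.2) before and (5.6, 3.6) after, so it travelled √(2.5² + 0.6²) ≈ 2.6 units.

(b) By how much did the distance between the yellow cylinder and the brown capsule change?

+2.6

Before: roughly 2.2 units apart; after: 4.8. That's 2.6 units further apart.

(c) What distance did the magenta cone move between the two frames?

3.3

The magenta cone moved from about (11.0, 5.3) to (13.9, 3.8), a distance of √(2.9² + 1.5²) ≈ 3.3.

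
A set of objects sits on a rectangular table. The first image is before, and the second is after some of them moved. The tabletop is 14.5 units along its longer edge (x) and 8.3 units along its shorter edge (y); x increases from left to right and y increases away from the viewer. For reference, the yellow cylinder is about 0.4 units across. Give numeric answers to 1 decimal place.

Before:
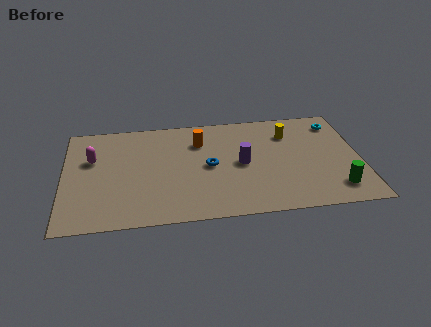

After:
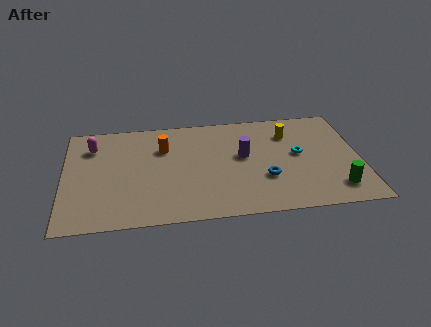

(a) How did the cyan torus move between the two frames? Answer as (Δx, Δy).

(-2.0, -2.3)

From the two frames, the cyan torus sits at roughly (13.5, 6.8) before and (11.5, 4.5) after.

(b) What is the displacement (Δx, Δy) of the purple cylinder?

(0.1, 0.6)

The purple cylinder started near (8.7, 4.1) and ended near (8.8, 4.7).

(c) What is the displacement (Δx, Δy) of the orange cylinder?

(-1.8, -0.3)

From the two frames, the orange cylinder sits at roughly (6.7, 6.1) before and (4.9, 5.8) after.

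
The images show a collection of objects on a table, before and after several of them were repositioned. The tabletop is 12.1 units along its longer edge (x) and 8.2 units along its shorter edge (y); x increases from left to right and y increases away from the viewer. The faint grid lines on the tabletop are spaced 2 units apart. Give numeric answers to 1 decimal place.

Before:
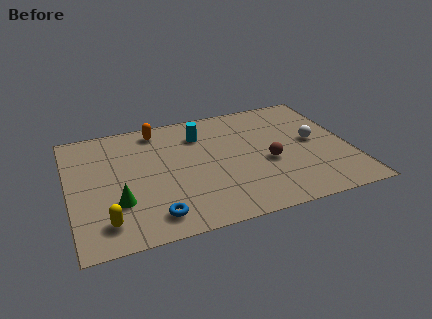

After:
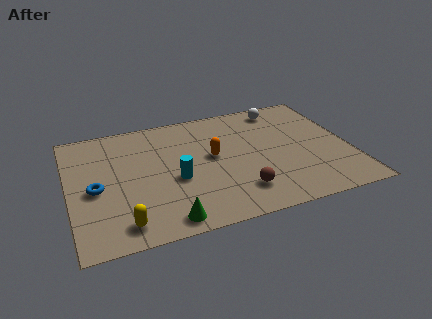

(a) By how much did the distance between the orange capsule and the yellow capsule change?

-0.9

The distance was about 6.2 in the first image and 5.3 in the second, so they moved 0.9 units closer together.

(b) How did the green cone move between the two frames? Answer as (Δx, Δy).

(1.9, -1.7)

From the two frames, the green cone sits at roughly (2.0, 2.6) before and (3.9, 0.9) after.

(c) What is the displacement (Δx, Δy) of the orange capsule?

(2.2, -2.6)

The orange capsule started near (4.0, 7.1) and ended near (6.2, 4.5).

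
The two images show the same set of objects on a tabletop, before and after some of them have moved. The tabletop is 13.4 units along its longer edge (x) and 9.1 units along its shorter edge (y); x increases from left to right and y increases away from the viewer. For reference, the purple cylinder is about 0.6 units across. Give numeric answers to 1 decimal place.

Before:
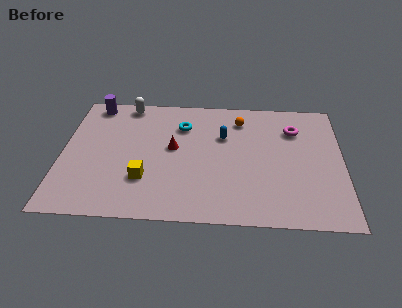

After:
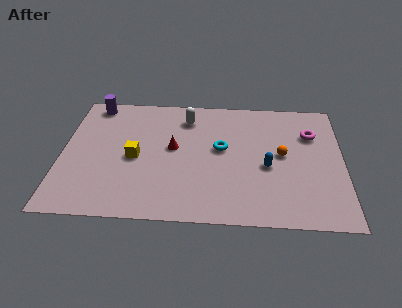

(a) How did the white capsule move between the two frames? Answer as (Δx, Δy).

(2.9, -0.9)

The white capsule started near (3.0, 8.2) and ended near (5.9, 7.3).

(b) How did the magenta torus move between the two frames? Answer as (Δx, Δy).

(0.8, -0.3)

From the two frames, the magenta torus sits at roughly (11.1, 6.7) before and (11.9, 6.4) after.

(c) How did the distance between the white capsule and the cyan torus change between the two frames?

-0.3

The distance was about 3.1 in the first image and 2.8 in the second, so they moved 0.3 units closer together.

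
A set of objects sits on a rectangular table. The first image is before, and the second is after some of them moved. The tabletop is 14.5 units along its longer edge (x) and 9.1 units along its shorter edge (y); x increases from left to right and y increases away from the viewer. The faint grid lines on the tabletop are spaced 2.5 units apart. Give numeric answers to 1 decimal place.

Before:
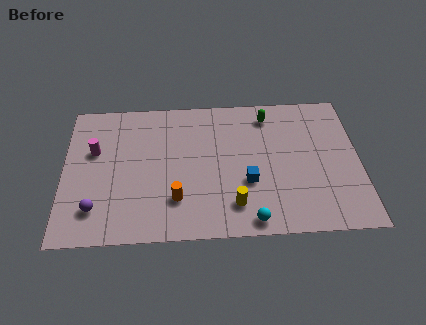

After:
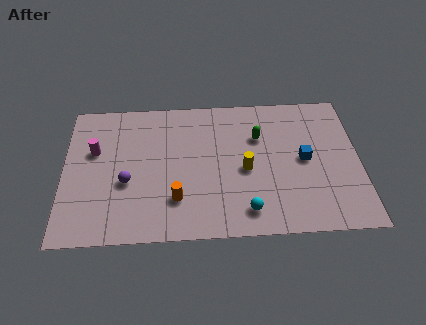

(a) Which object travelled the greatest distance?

the blue cube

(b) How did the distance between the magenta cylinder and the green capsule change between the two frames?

-0.7

The distance was about 8.8 in the first image and 8.1 in the second, so they moved 0.7 units closer together.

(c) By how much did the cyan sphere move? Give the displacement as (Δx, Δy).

(-0.2, 0.6)

The cyan sphere started near (9.1, 0.9) and ended near (8.9, 1.5).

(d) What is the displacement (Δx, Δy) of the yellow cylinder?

(0.6, 2.2)

From the two frames, the yellow cylinder sits at roughly (8.3, 1.9) before and (8.9, 4.1) after.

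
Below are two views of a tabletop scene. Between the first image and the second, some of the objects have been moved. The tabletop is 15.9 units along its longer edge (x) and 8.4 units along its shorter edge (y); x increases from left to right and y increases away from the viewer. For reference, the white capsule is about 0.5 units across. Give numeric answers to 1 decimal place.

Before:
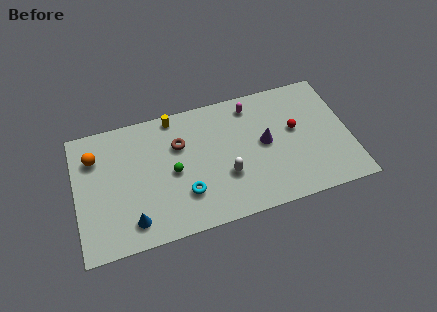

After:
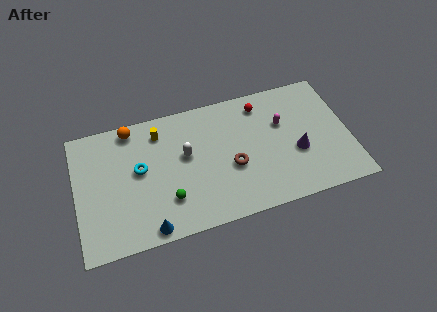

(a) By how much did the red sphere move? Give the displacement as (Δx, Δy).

(-1.8, 2.2)

The red sphere was at about (12.8, 4.8) and moved to about (11.0, 7.0).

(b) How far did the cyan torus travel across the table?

3.4

The cyan torus moved from about (6.2, 2.4) to (3.7, 4.7), a distance of √(2.5² + 2.3²) ≈ 3.4.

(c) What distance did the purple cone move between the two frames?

2.1

The purple cone moved from about (11.0, 4.4) to (12.8, 3.3), a distance of √(1.8² + 1.1²) ≈ 2.1.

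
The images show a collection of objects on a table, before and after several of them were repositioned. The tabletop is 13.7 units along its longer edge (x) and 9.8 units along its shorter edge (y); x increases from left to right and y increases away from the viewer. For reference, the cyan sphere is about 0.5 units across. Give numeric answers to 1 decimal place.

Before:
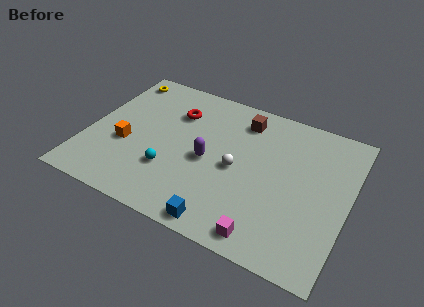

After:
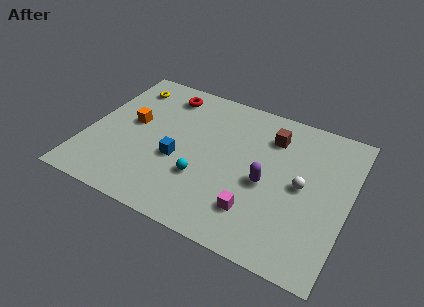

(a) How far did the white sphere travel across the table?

3.4

The white sphere was near (7.9, 4.6) before and (11.3, 4.9) after, so it travelled √(3.4² + 0.3²) ≈ 3.4 units.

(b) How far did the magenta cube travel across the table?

1.4

The magenta cube moved from about (9.9, 1.1) to (9.2, 2.3), a distance of √(0.7² + 1.2²) ≈ 1.4.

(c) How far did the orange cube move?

1.6

From (2.1, 3.8) to (2.2, 5.4), the orange cube covered √(0.1² + 1.6²) ≈ 1.6 units.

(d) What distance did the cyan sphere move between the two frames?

1.7

From (4.6, 3.0) to (6.3, 3.2), the cyan sphere covered √(1.7² + 0.2²) ≈ 1.7 units.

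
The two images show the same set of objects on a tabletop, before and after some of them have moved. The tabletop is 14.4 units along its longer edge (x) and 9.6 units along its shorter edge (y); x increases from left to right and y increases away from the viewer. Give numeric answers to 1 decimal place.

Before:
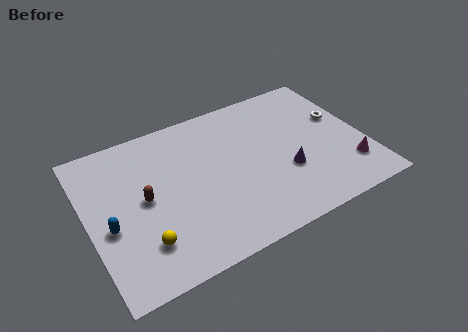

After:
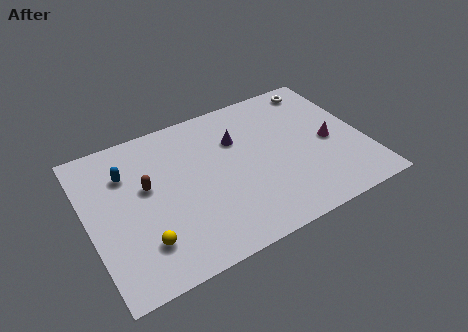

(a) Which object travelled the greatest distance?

the purple cone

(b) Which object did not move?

the yellow sphere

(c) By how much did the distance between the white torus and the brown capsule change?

-0.5

They were about 10.5 units apart before and 10.0 after — 0.5 units closer together.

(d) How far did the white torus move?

2.7

From (13.4, 5.8) to (12.7, 8.4), the white torus covered √(0.7² + 2.6²) ≈ 2.7 units.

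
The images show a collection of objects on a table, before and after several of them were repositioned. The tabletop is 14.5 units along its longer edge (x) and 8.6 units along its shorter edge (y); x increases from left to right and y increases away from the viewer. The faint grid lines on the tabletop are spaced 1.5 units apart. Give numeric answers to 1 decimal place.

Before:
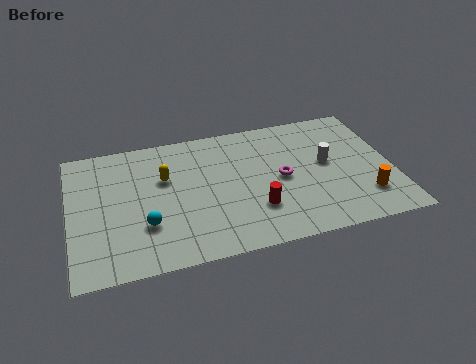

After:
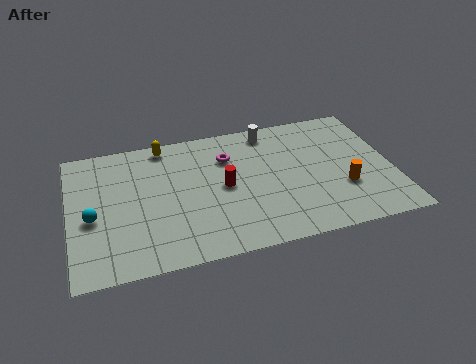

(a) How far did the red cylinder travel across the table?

2.2

The red cylinder was near (8.2, 2.5) before and (6.9, 4.3) after, so it travelled √(1.3² + 1.8²) ≈ 2.2 units.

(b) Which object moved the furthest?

the white cylinder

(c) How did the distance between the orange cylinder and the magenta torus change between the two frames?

+1.8

They were about 4.2 units apart before and 6.0 after — 1.8 units further apart.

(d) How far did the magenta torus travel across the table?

3.0

From (9.5, 4.2) to (7.2, 6.2), the magenta torus covered √(2.3² + 2.0²) ≈ 3.0 units.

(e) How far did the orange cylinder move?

1.2

The orange cylinder moved from about (13.1, 2.1) to (12.2, 2.9), a distance of √(0.9² + 0.8²) ≈ 1.2.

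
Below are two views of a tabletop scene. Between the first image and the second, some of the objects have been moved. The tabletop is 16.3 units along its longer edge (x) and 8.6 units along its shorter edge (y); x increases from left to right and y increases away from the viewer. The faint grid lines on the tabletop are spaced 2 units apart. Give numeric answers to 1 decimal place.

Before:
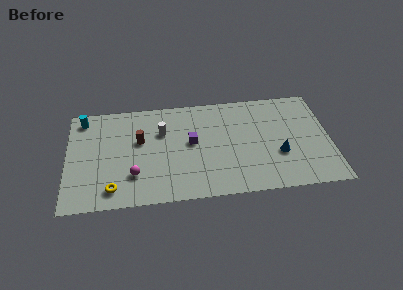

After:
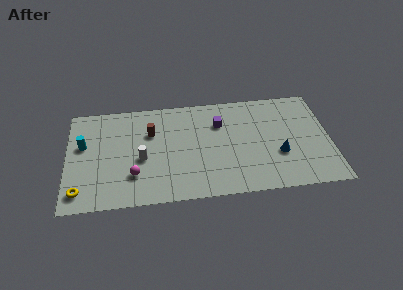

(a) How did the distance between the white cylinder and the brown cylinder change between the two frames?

+0.7

They were about 1.5 units apart before and 2.2 after — 0.7 units further apart.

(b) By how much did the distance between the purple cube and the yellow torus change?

+4.0

Before: roughly 5.9 units apart; after: 9.9. That's 4.0 units further apart.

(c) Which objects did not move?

the blue cone and the magenta sphere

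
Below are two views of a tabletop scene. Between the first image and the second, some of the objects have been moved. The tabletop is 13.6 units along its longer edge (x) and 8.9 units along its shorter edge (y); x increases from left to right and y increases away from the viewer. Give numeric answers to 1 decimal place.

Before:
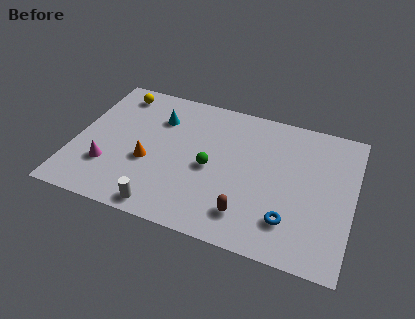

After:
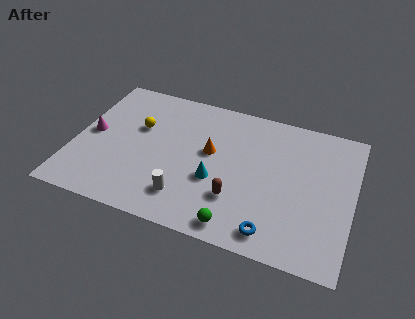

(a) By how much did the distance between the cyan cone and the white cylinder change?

-3.7

The distance was about 5.7 in the first image and 2.0 in the second, so they moved 3.7 units closer together.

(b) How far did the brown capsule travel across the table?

1.0

The brown capsule was near (8.7, 1.8) before and (8.1, 2.6) after, so it travelled √(0.6² + 0.8²) ≈ 1.0 units.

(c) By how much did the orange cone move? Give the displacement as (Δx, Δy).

(2.9, 1.6)

The orange cone started near (3.7, 3.5) and ended near (6.6, 5.1).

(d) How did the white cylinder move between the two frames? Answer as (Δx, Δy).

(1.0, 1.0)

From the two frames, the white cylinder sits at roughly (4.7, 0.9) before and (5.7, 1.9) after.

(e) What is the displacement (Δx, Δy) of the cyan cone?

(3.1, -3.1)

The cyan cone started near (3.9, 6.5) and ended near (7.0, 3.4).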